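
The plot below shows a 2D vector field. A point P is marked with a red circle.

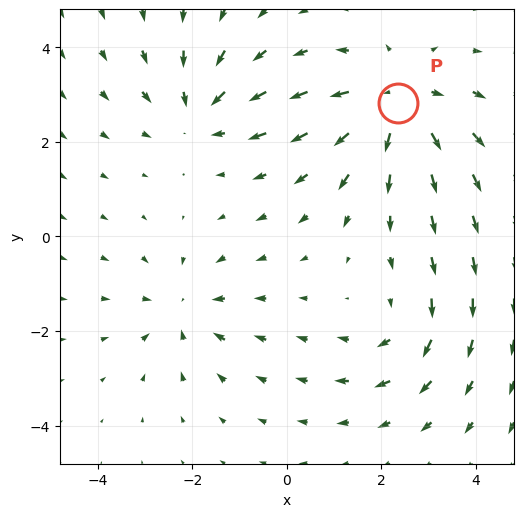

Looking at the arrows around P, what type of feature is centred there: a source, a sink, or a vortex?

source

At P (2.3, 2.8) the arrows spread outward. Divergence about +4, curl ≈0 — positive divergence with near-zero curl is a source.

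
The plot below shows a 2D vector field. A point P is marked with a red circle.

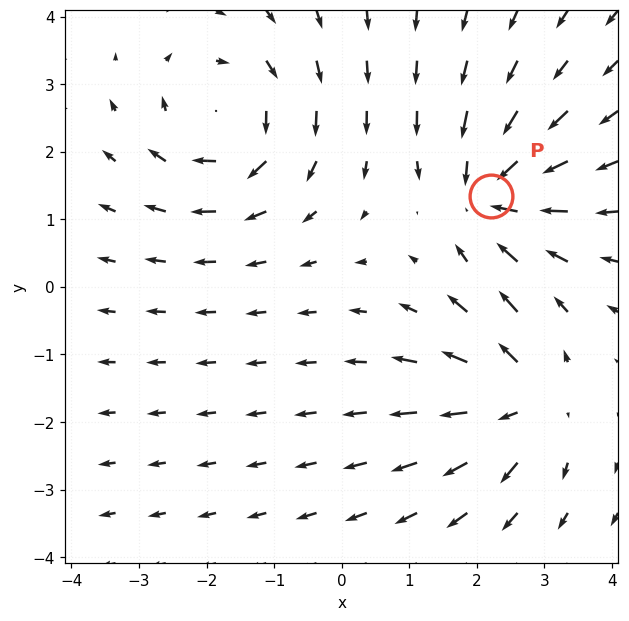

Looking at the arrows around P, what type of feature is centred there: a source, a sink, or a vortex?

At P (2.2, 1.4) the arrows converge inward. Divergence about -5, curl ≈0 — negative divergence with near-zero curl is a sink.

sink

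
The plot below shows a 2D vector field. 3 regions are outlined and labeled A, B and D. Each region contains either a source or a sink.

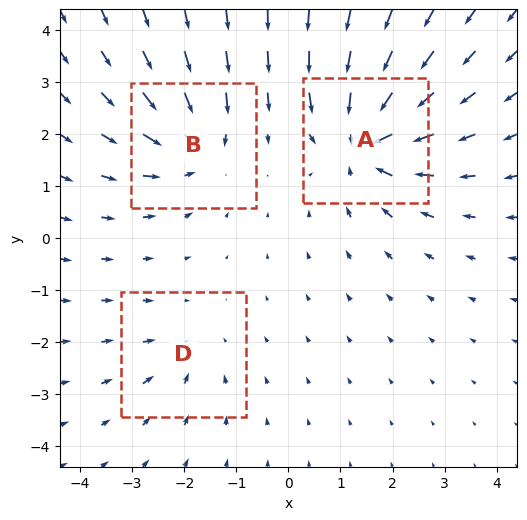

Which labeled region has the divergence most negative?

Divergence at each region's feature centre — A: about -5, B: about -4, D: about -2. Region A is most negative.

A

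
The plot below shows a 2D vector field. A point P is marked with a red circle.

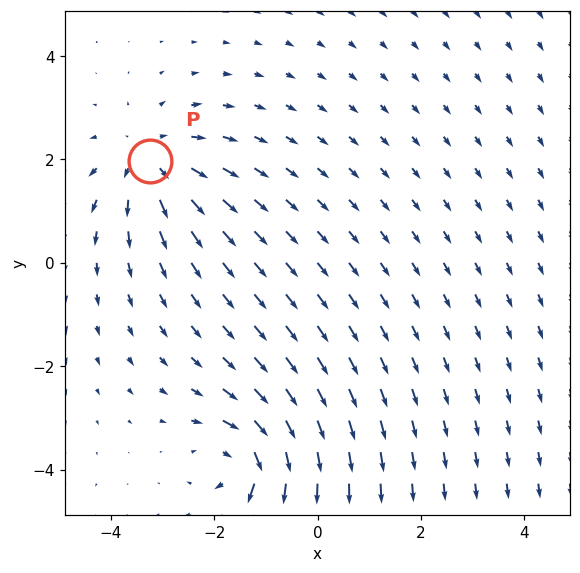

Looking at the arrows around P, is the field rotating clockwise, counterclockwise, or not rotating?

Near P at (-3.2, 2.0) the arrows show no circulation. The curl there is ≈0.

not rotating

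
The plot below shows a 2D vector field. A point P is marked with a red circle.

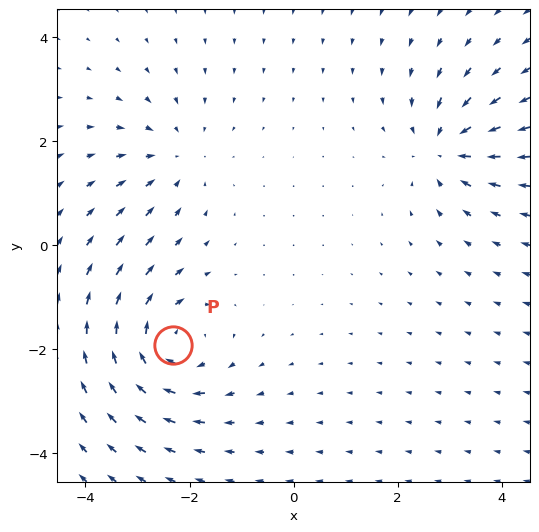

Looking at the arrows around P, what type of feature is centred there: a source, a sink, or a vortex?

At P (-2.3, -1.9) the arrows circulate clockwise. Divergence ≈0, curl about -4 — near-zero divergence with nonzero curl is a vortex.

vortex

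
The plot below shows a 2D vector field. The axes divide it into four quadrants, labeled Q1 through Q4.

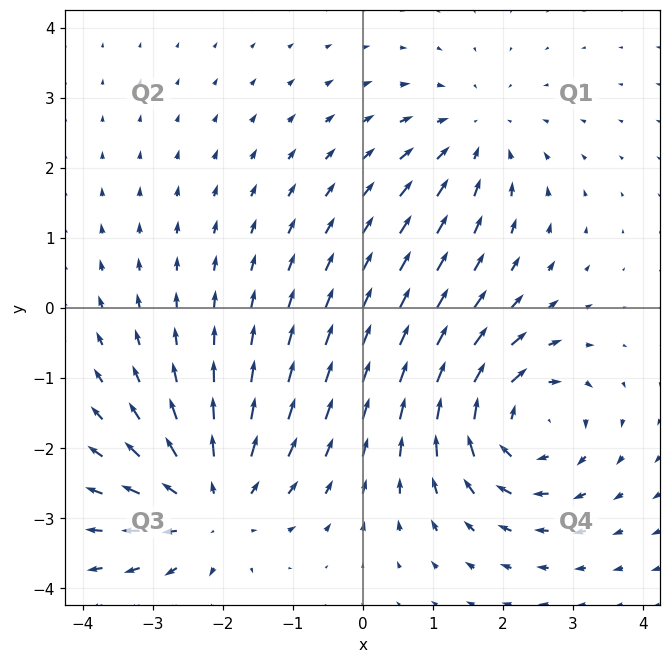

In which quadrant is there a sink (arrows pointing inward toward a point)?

The sink sits at approximately (1.6, 2.4), which lies in quadrant Q1. The divergence there is about -3, negative as expected for a sink.

Q1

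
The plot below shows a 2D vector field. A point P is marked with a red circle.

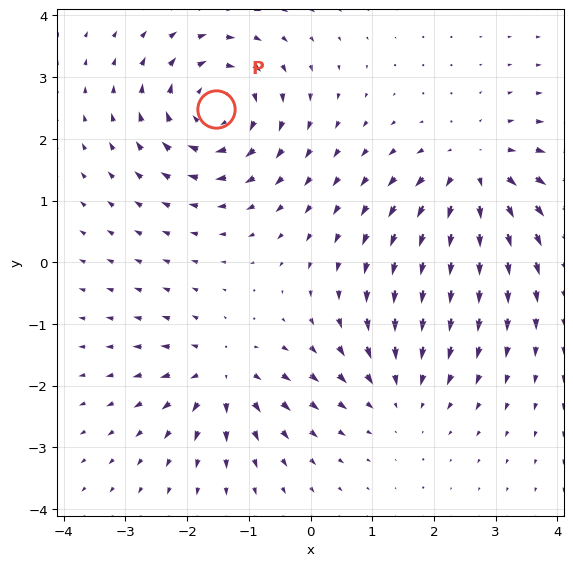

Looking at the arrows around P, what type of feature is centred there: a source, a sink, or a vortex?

vortex

At P (-1.5, 2.5) the arrows circulate clockwise. Divergence ≈0, curl about -6 — near-zero divergence with nonzero curl is a vortex.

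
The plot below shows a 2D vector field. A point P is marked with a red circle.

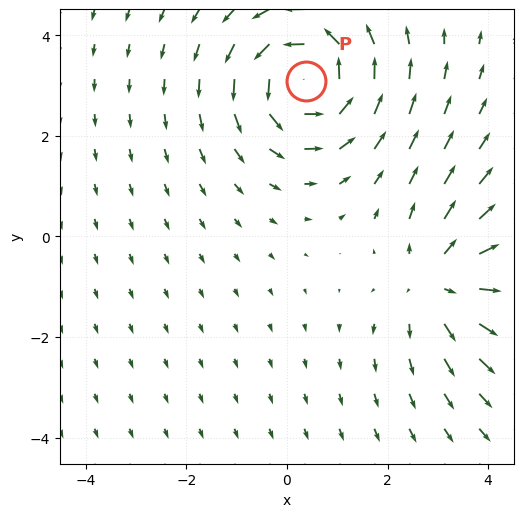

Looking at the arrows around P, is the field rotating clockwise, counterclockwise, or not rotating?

Near P at (0.4, 3.1) the arrows circulate counterclockwise. The curl (z-component) there is about +4; positive curl means counterclockwise rotation.

counterclockwise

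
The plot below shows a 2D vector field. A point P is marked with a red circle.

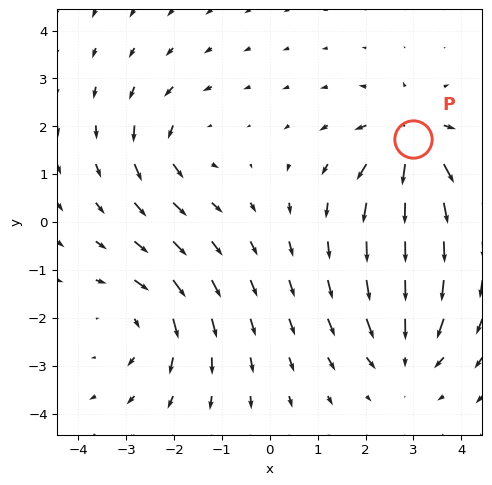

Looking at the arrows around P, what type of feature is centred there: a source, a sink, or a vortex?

At P (3.0, 1.7) the arrows spread outward. Divergence about +7, curl ≈0 — positive divergence with near-zero curl is a source.

source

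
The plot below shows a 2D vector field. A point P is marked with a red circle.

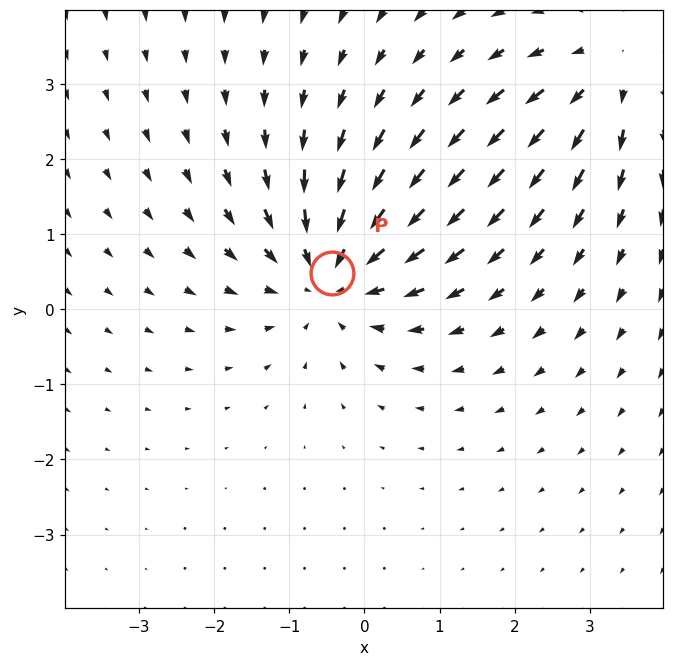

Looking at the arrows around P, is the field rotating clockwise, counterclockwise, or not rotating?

not rotating

Near P at (-0.4, 0.5) the arrows show no circulation. The curl there is ≈0.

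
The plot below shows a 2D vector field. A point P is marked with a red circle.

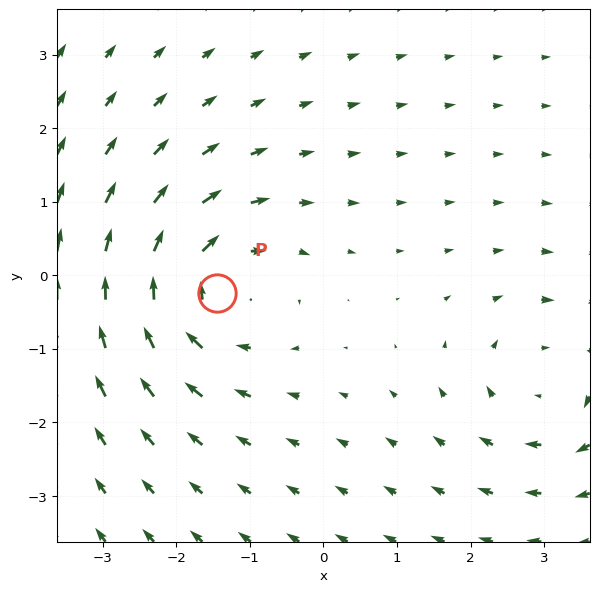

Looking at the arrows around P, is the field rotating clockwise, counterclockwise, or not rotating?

clockwise

Near P at (-1.4, -0.2) the arrows circulate clockwise. The curl (z-component) there is about -4; negative curl means clockwise rotation.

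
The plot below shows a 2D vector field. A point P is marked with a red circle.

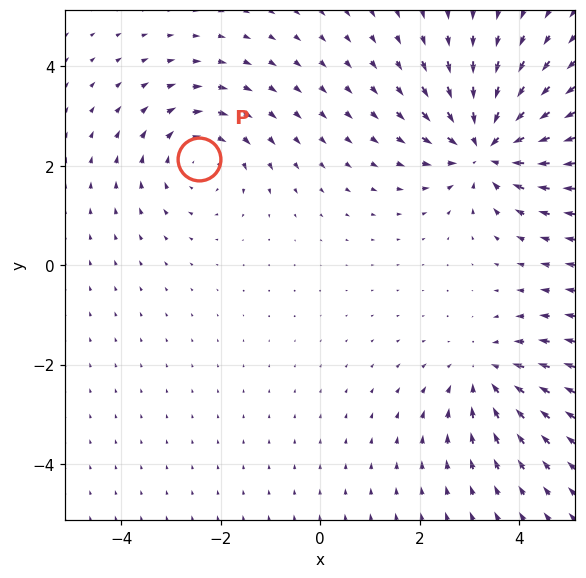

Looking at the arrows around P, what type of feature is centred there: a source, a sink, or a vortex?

At P (-2.4, 2.1) the arrows circulate clockwise. Divergence ≈0, curl about -3 — near-zero divergence with nonzero curl is a vortex.

vortex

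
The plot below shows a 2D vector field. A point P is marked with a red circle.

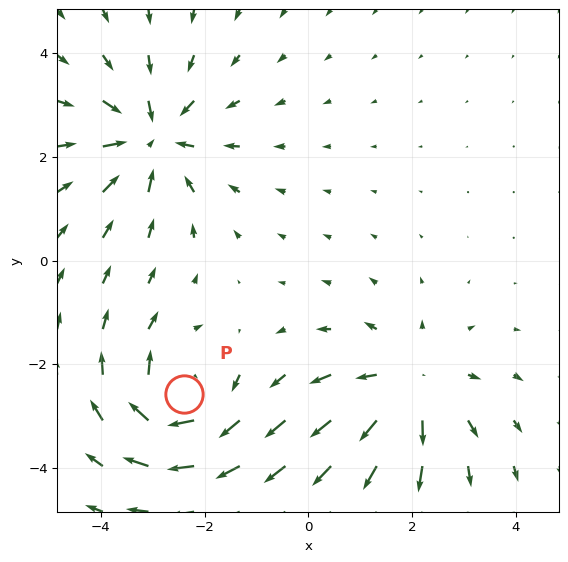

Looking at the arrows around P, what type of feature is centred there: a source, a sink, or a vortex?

vortex

At P (-2.4, -2.6) the arrows circulate clockwise. Divergence ≈0, curl about -6 — near-zero divergence with nonzero curl is a vortex.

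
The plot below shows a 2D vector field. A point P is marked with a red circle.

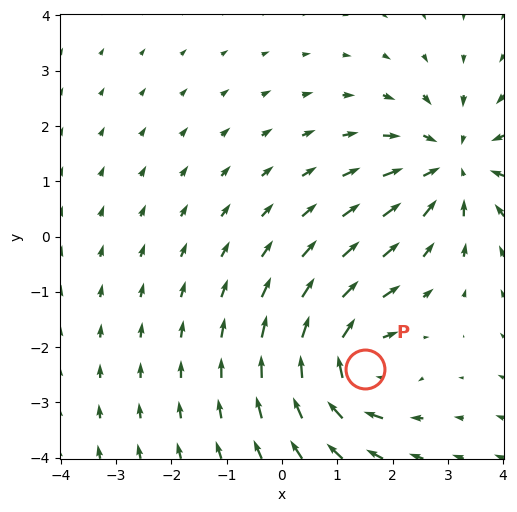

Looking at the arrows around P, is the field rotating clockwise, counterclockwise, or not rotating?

clockwise

Near P at (1.5, -2.4) the arrows circulate clockwise. The curl (z-component) there is about -6; negative curl means clockwise rotation.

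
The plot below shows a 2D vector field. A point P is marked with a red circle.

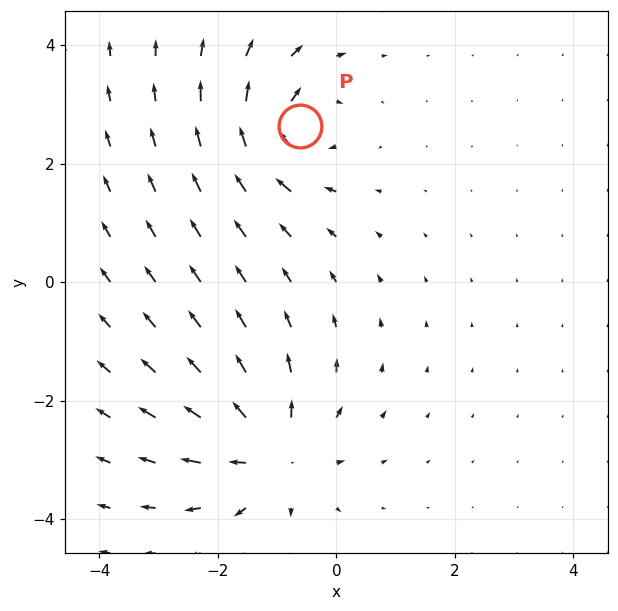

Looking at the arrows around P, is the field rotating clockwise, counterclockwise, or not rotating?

Near P at (-0.6, 2.6) the arrows circulate clockwise. The curl (z-component) there is about -6; negative curl means clockwise rotation.

clockwise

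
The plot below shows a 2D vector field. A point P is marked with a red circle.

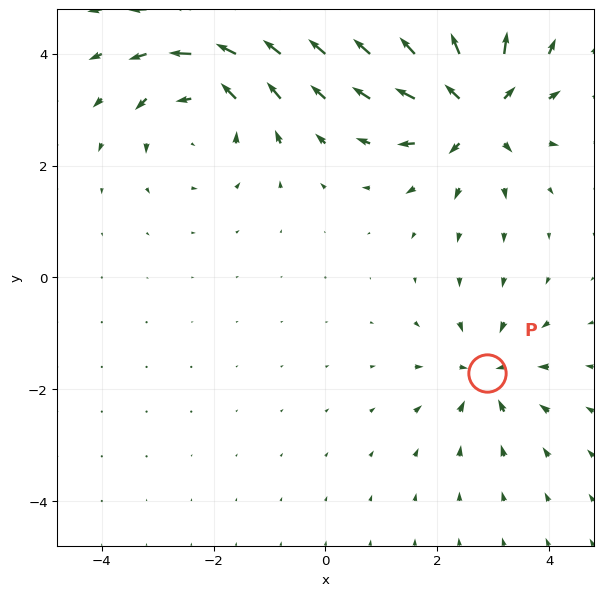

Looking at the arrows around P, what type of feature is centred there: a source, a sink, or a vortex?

sink

At P (2.9, -1.7) the arrows converge inward. Divergence about -4, curl ≈0 — negative divergence with near-zero curl is a sink.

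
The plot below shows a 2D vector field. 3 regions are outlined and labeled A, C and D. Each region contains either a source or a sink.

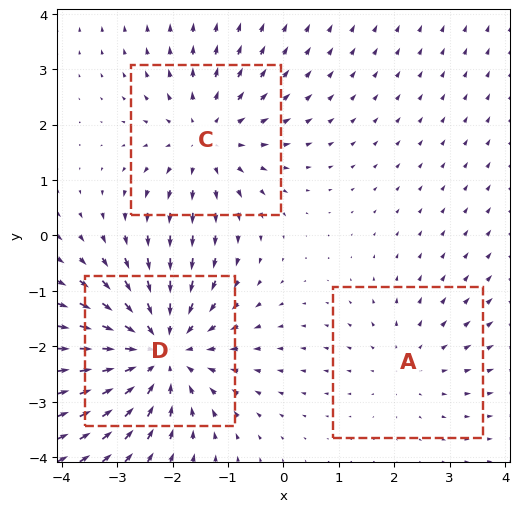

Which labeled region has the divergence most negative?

Divergence at each region's feature centre — A: about +2, C: about +3, D: about -4. Region D is most negative.

D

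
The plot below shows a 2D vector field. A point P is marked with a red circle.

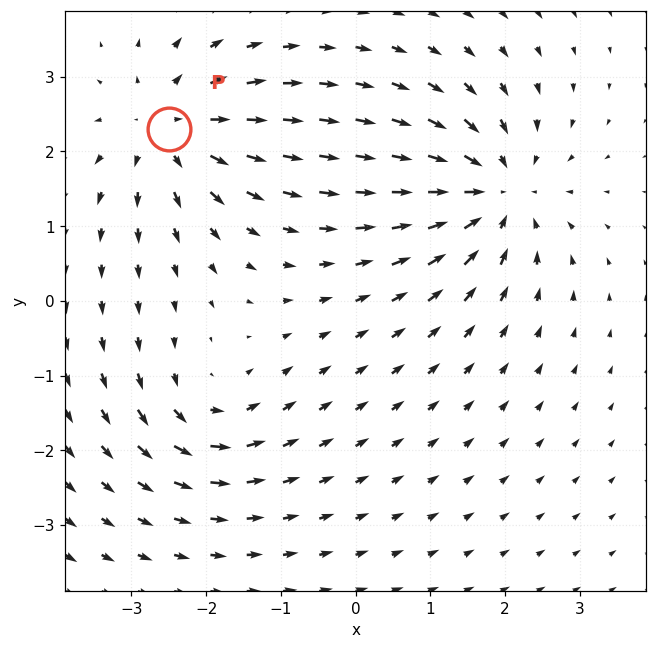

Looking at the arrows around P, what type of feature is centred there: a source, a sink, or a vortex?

At P (-2.5, 2.3) the arrows spread outward. Divergence about +5, curl ≈0 — positive divergence with near-zero curl is a source.

source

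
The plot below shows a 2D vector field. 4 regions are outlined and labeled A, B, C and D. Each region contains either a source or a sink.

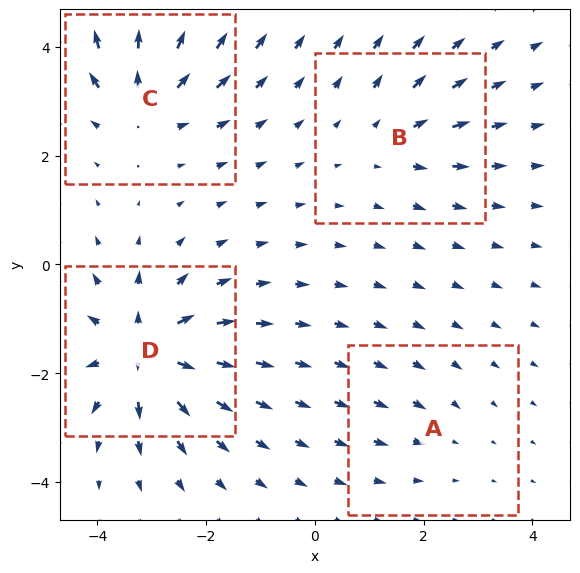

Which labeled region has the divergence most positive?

Divergence at each region's feature centre — A: about -2, B: about +3, C: about +6, D: about +8. Region D is most positive.

D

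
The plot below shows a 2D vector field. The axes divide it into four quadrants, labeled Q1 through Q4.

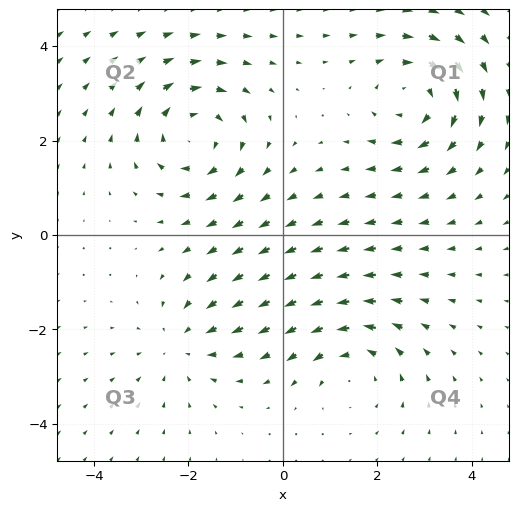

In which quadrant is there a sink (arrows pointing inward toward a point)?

The sink sits at approximately (-2.1, -2.3), which lies in quadrant Q3. The divergence there is about -3, negative as expected for a sink.

Q3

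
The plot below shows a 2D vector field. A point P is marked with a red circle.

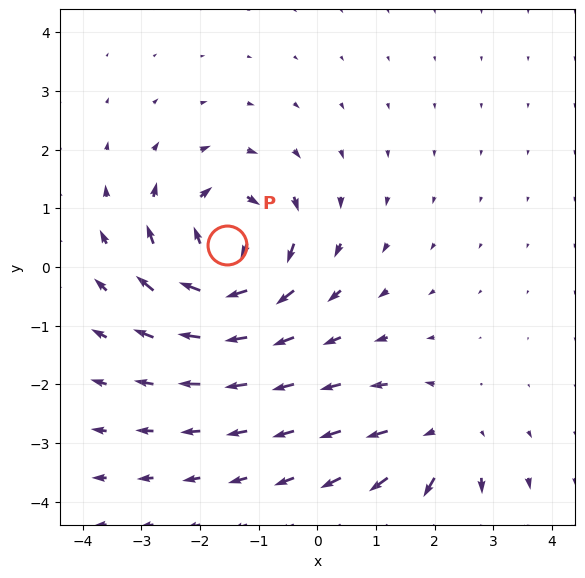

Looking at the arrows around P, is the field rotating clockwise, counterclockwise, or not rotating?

Near P at (-1.5, 0.4) the arrows circulate clockwise. The curl (z-component) there is about -5; negative curl means clockwise rotation.

clockwise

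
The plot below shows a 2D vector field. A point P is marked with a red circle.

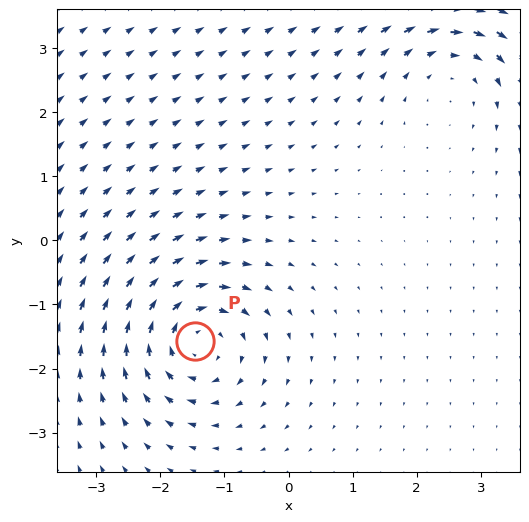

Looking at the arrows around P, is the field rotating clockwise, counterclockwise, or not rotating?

clockwise

Near P at (-1.5, -1.6) the arrows circulate clockwise. The curl (z-component) there is about -6; negative curl means clockwise rotation.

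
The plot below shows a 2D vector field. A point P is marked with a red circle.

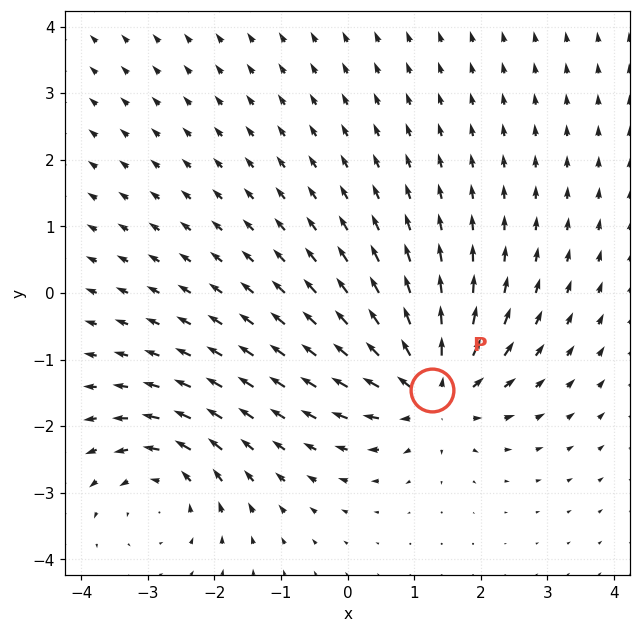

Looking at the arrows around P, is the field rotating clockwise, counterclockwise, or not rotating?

Near P at (1.3, -1.5) the arrows show no circulation. The curl there is ≈0.

not rotating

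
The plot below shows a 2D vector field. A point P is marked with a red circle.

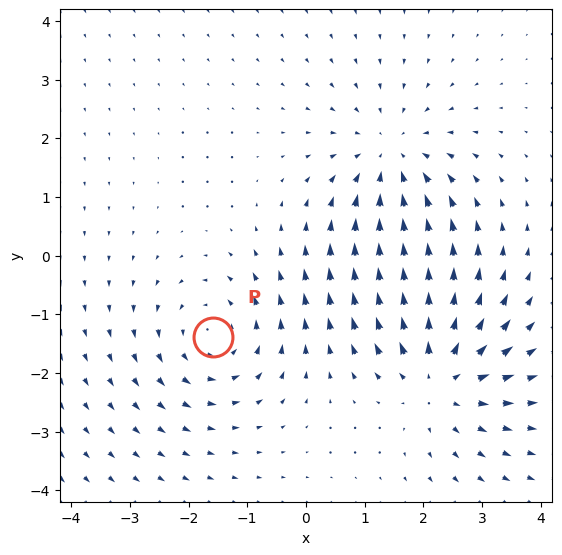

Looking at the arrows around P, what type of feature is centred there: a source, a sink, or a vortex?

vortex

At P (-1.6, -1.4) the arrows circulate counterclockwise. Divergence ≈0, curl about +4 — near-zero divergence with nonzero curl is a vortex.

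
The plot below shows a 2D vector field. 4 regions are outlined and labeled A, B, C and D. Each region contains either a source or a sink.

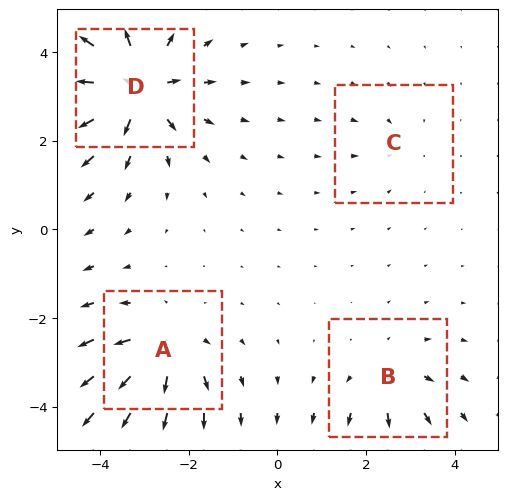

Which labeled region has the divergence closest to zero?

Divergence at each region's feature centre — A: about +6, B: about +4, C: about -2, D: about +9. Region C is closest to zero.

C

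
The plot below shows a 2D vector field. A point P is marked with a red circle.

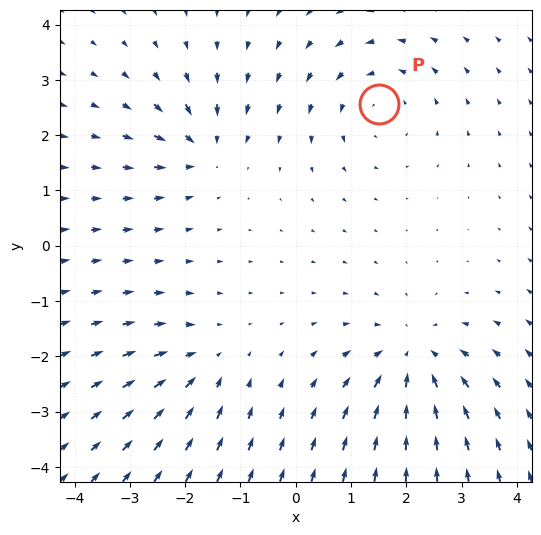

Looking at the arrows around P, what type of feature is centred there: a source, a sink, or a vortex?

At P (1.5, 2.6) the arrows circulate counterclockwise. Divergence ≈0, curl about +3 — near-zero divergence with nonzero curl is a vortex.

vortex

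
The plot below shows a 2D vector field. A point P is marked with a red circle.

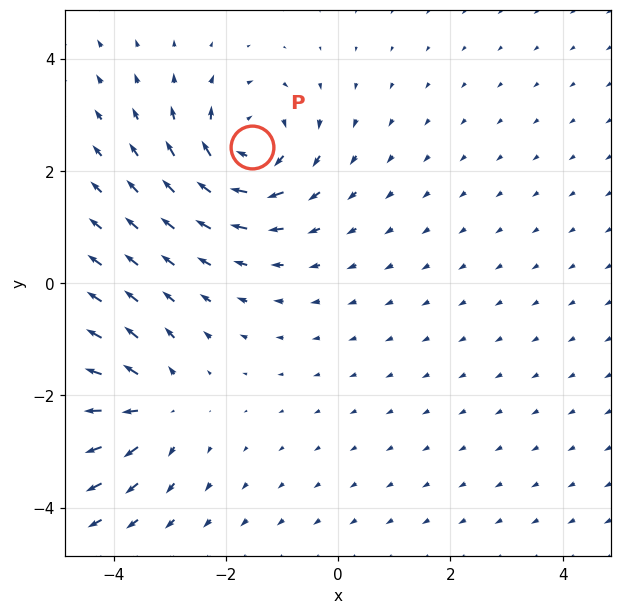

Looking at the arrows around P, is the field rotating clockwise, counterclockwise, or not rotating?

clockwise

Near P at (-1.5, 2.4) the arrows circulate clockwise. The curl (z-component) there is about -4; negative curl means clockwise rotation.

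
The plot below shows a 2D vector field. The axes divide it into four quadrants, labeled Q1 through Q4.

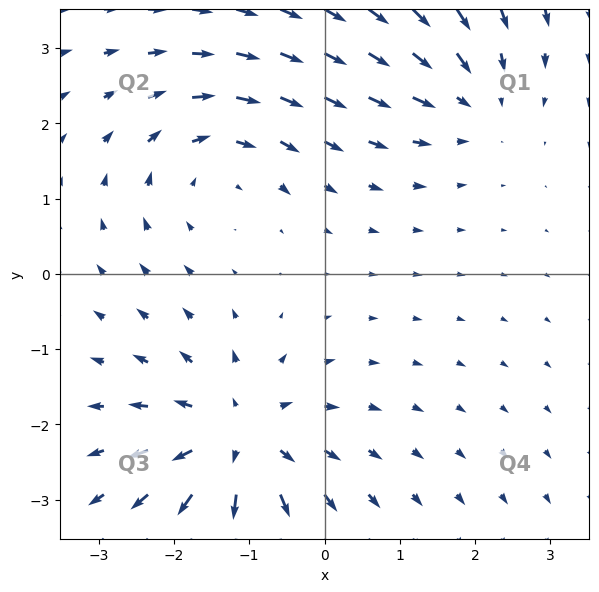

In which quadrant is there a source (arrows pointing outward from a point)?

Q3

The source sits at approximately (-1.2, -2.2), which lies in quadrant Q3. The divergence there is about +5, positive as expected for a source.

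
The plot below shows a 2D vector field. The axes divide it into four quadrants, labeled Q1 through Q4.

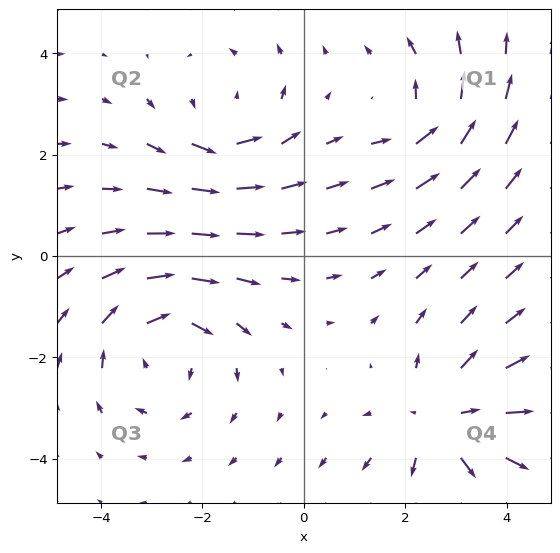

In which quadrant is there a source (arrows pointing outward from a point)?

Q4

The source sits at approximately (2.8, -3.3), which lies in quadrant Q4. The divergence there is about +4, positive as expected for a source.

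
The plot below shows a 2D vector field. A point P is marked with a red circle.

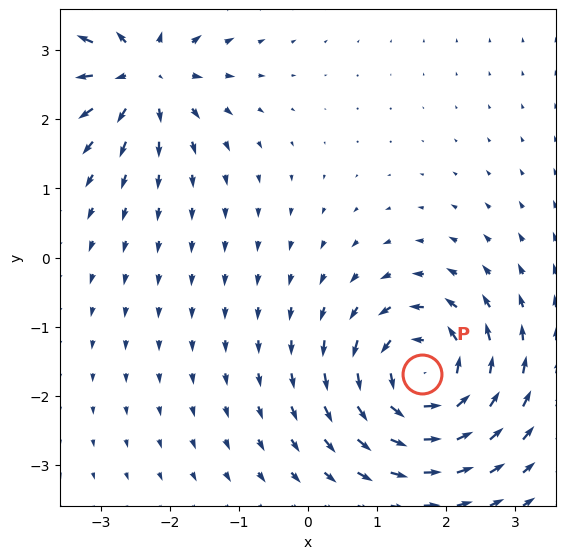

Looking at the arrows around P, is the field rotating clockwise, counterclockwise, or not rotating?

Near P at (1.6, -1.7) the arrows circulate counterclockwise. The curl (z-component) there is about +6; positive curl means counterclockwise rotation.

counterclockwise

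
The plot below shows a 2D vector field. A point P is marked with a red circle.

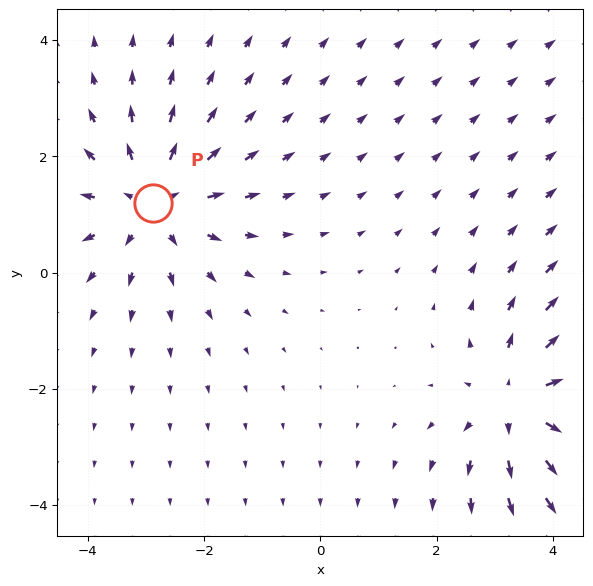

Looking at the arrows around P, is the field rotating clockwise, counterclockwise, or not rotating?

Near P at (-2.9, 1.2) the arrows show no circulation. The curl there is ≈0.

not rotating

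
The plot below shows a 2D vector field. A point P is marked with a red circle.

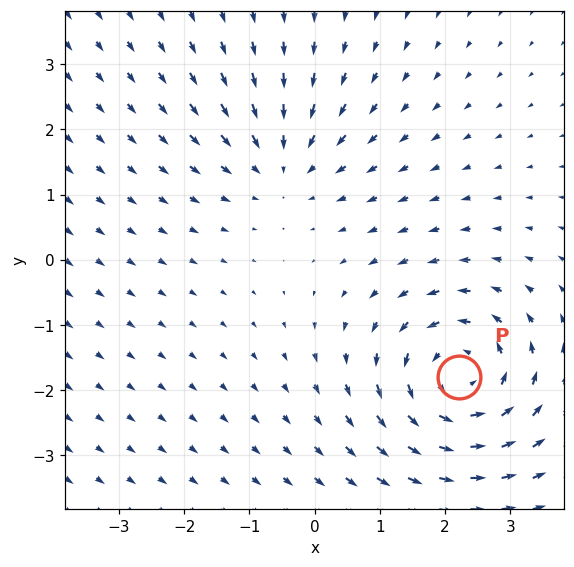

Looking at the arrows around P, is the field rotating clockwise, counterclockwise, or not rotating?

counterclockwise

Near P at (2.2, -1.8) the arrows circulate counterclockwise. The curl (z-component) there is about +4; positive curl means counterclockwise rotation.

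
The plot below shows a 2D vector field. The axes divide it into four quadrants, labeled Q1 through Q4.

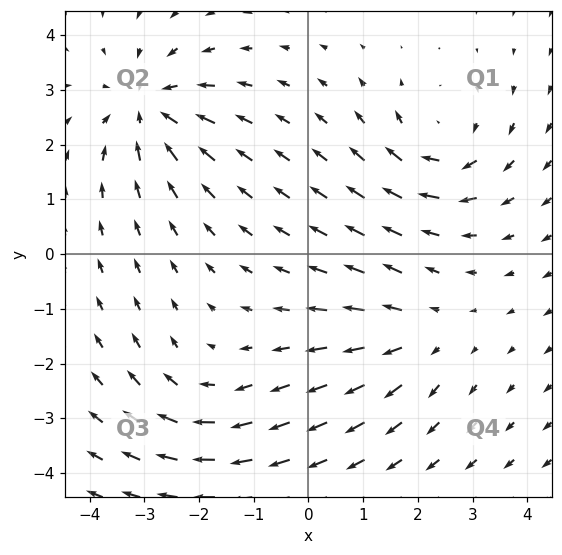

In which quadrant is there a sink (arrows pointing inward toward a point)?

Q2

The sink sits at approximately (-2.9, 2.7), which lies in quadrant Q2. The divergence there is about -5, negative as expected for a sink.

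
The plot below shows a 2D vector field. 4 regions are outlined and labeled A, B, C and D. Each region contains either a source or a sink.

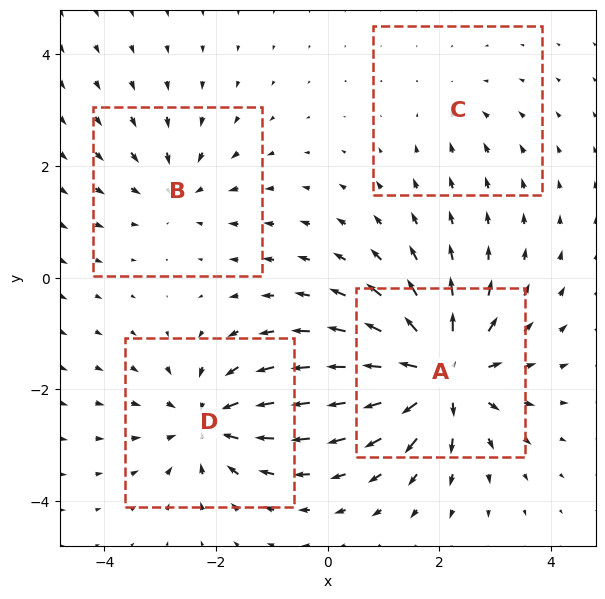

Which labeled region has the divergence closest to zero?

Divergence at each region's feature centre — A: about +8, B: about -4, C: about -2, D: about -5. Region C is closest to zero.

C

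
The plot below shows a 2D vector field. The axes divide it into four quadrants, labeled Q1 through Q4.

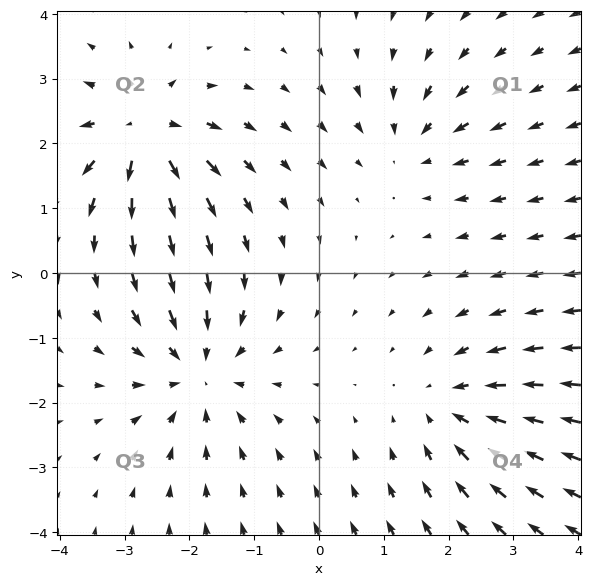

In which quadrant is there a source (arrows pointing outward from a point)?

Q2

The source sits at approximately (-2.7, 2.2), which lies in quadrant Q2. The divergence there is about +7, positive as expected for a source.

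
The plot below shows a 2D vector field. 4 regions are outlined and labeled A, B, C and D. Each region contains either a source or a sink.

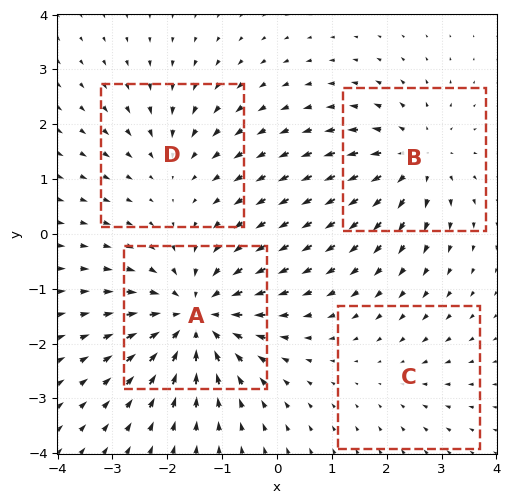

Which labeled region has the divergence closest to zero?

Divergence at each region's feature centre — A: about -7, B: about +5, C: about -2, D: about -3. Region C is closest to zero.

C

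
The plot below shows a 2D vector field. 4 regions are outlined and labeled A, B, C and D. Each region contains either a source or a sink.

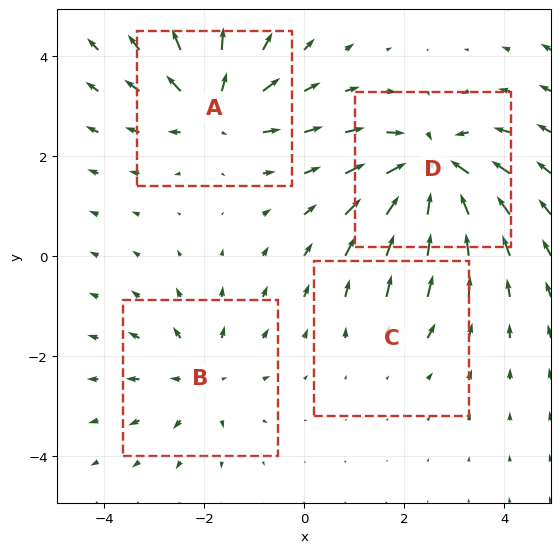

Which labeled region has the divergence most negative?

D

Divergence at each region's feature centre — A: about +5, B: about +4, C: about +2, D: about -7. Region D is most negative.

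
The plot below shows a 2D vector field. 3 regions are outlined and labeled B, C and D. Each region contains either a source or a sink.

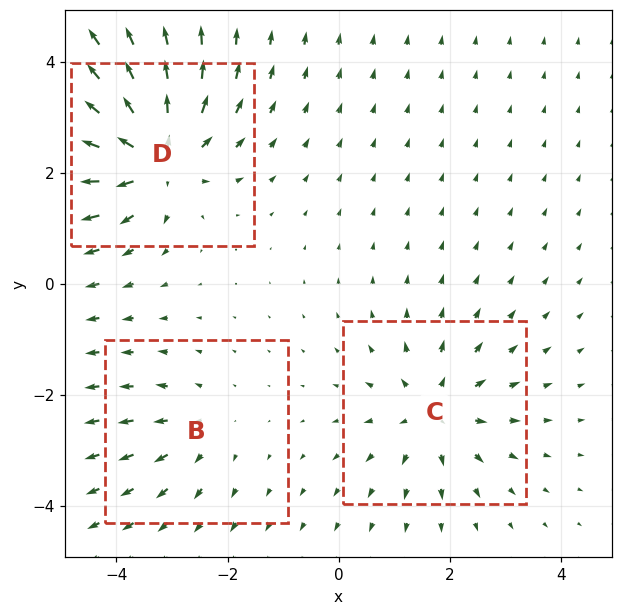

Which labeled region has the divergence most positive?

D

Divergence at each region's feature centre — B: about +2, C: about +4, D: about +6. Region D is most positive.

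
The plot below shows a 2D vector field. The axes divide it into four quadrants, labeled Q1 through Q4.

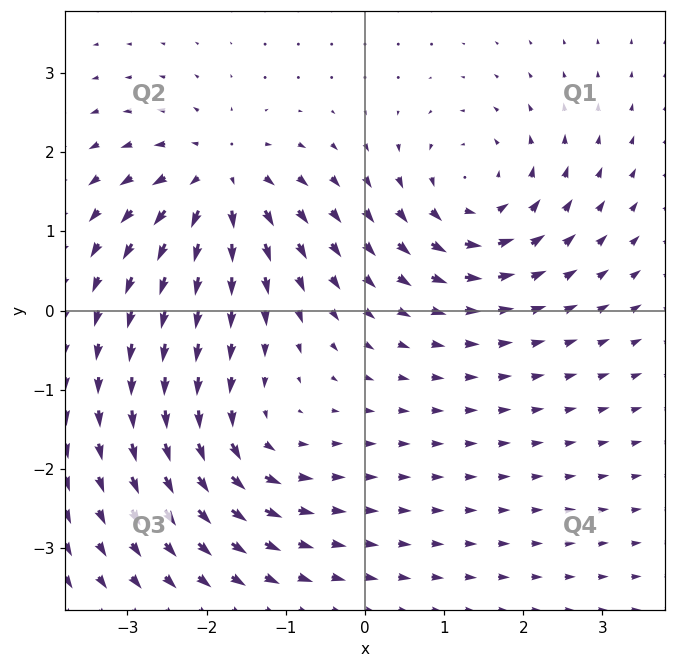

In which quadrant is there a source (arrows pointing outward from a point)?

Q2

The source sits at approximately (-1.8, 1.6), which lies in quadrant Q2. The divergence there is about +7, positive as expected for a source.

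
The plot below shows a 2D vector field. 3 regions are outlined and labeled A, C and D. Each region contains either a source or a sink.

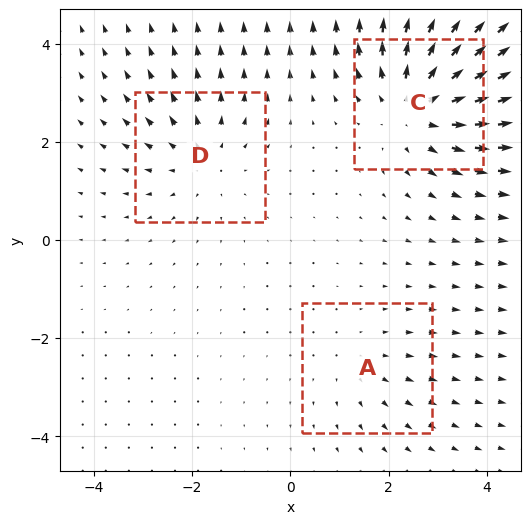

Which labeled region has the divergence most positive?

Divergence at each region's feature centre — A: about +2, C: about +4, D: about +3. Region C is most positive.

C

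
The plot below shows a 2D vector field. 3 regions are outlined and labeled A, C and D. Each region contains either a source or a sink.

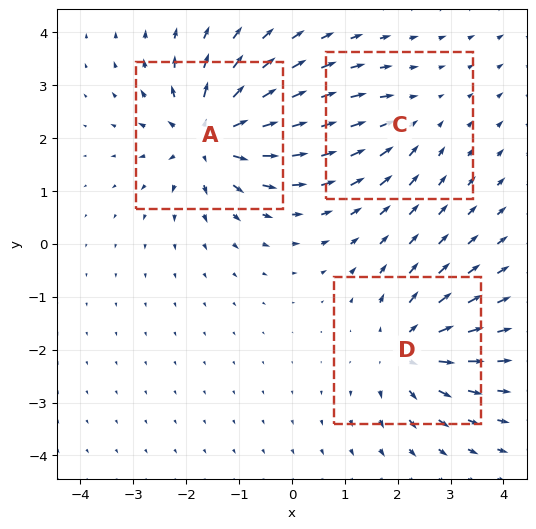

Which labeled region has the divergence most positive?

A

Divergence at each region's feature centre — A: about +5, C: about -2, D: about +4. Region A is most positive.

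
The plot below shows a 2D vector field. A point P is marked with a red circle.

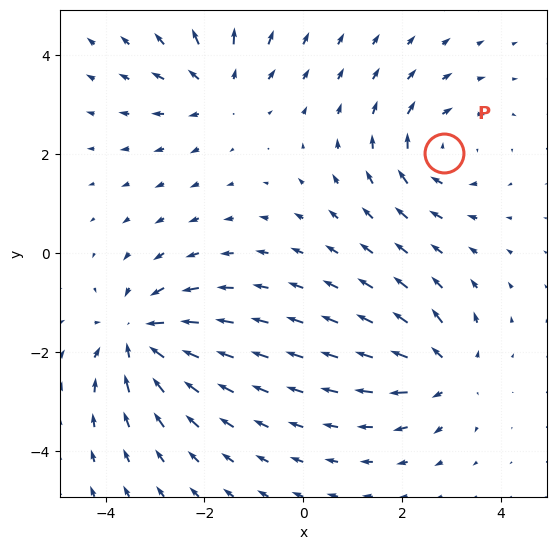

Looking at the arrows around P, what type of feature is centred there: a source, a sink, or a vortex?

vortex

At P (2.8, 2.0) the arrows circulate clockwise. Divergence ≈0, curl about -4 — near-zero divergence with nonzero curl is a vortex.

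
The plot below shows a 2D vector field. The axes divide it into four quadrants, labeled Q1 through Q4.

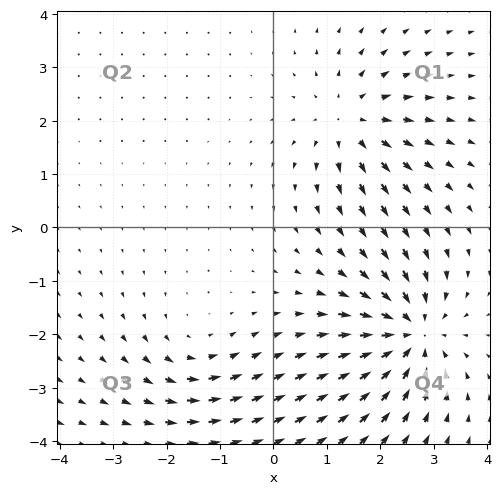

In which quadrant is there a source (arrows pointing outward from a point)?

The source sits at approximately (1.4, 2.0), which lies in quadrant Q1. The divergence there is about +4, positive as expected for a source.

Q1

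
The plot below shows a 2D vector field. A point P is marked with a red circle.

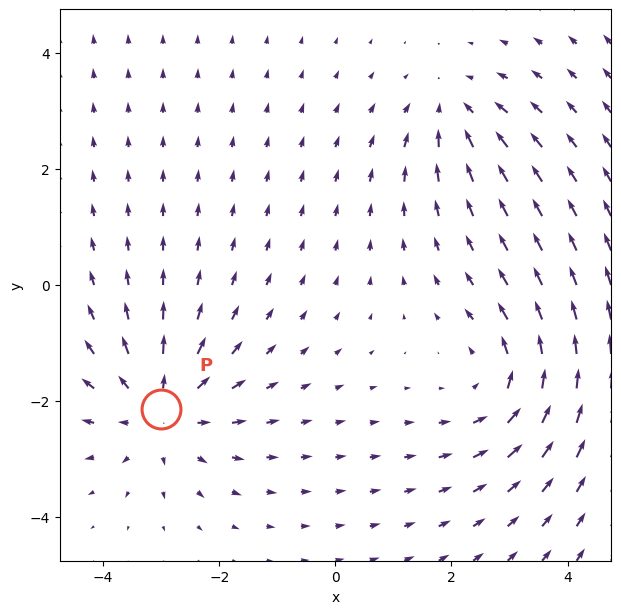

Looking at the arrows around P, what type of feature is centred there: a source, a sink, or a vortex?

At P (-3.0, -2.1) the arrows spread outward. Divergence about +4, curl ≈0 — positive divergence with near-zero curl is a source.

source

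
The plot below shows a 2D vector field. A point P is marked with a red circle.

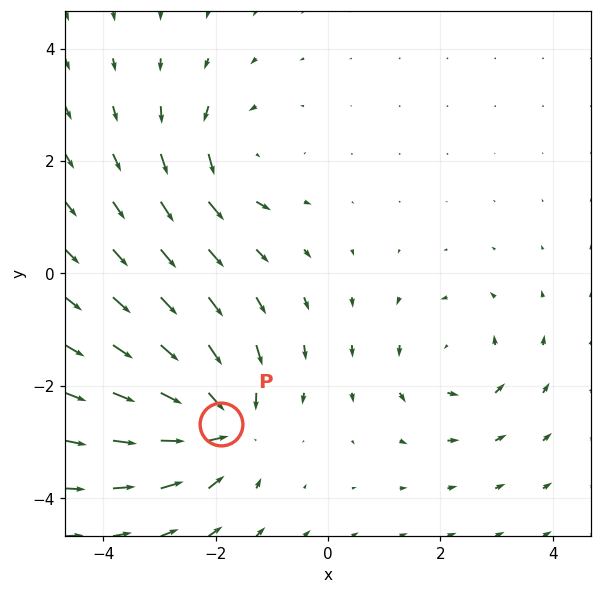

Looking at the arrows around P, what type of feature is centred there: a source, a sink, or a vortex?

sink

At P (-1.9, -2.7) the arrows converge inward. Divergence about -5, curl ≈0 — negative divergence with near-zero curl is a sink.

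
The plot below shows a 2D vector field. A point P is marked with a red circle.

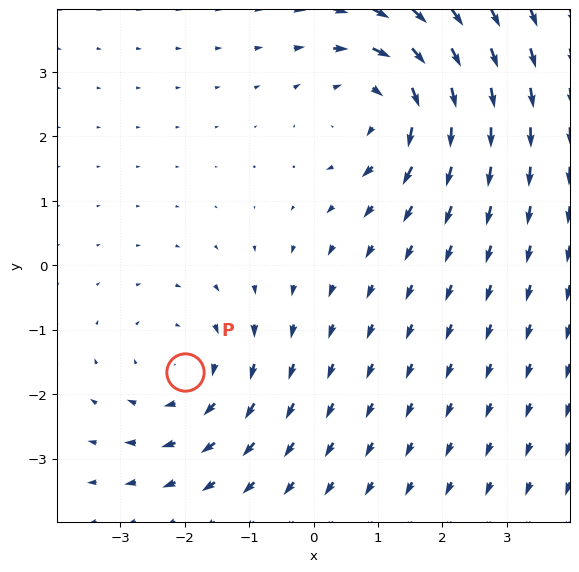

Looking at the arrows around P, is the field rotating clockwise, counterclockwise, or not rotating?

Near P at (-2.0, -1.6) the arrows circulate clockwise. The curl (z-component) there is about -2; negative curl means clockwise rotation.

clockwise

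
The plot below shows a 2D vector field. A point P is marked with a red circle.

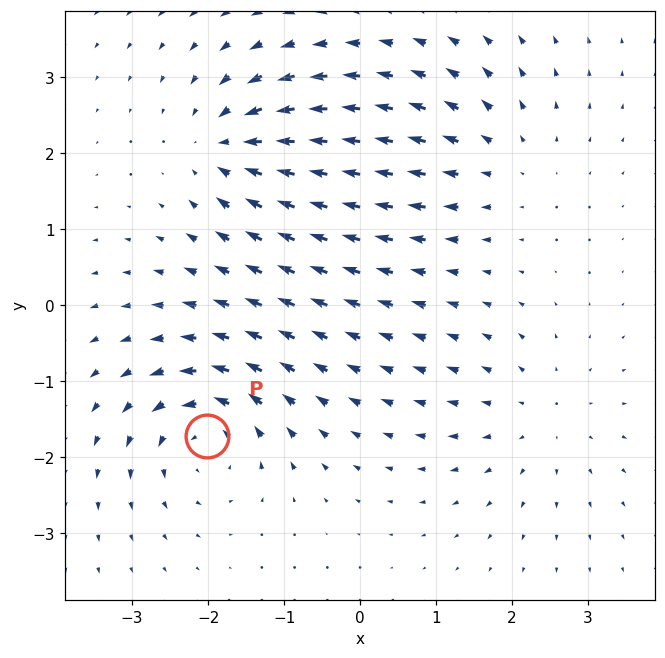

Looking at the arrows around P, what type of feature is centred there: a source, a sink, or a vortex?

At P (-2.0, -1.7) the arrows circulate counterclockwise. Divergence ≈0, curl about +7 — near-zero divergence with nonzero curl is a vortex.

vortex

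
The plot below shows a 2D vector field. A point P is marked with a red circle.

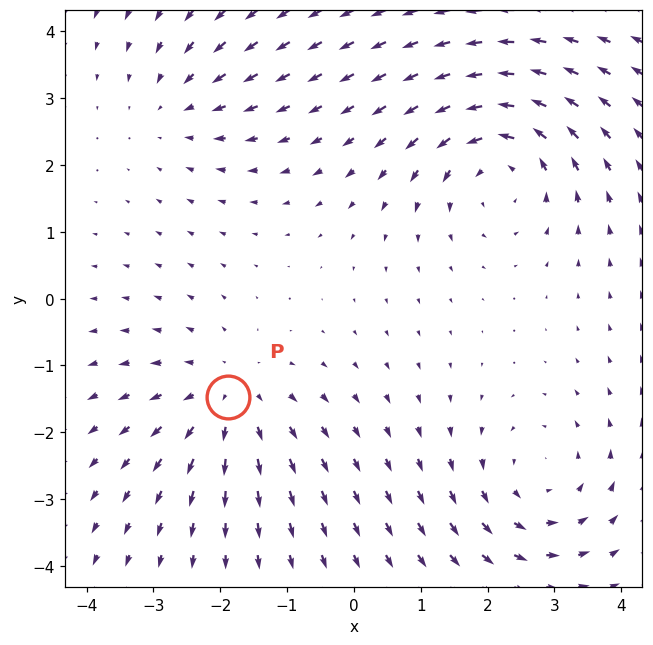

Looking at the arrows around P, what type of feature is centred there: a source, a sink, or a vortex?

source

At P (-1.9, -1.5) the arrows spread outward. Divergence about +3, curl ≈0 — positive divergence with near-zero curl is a source.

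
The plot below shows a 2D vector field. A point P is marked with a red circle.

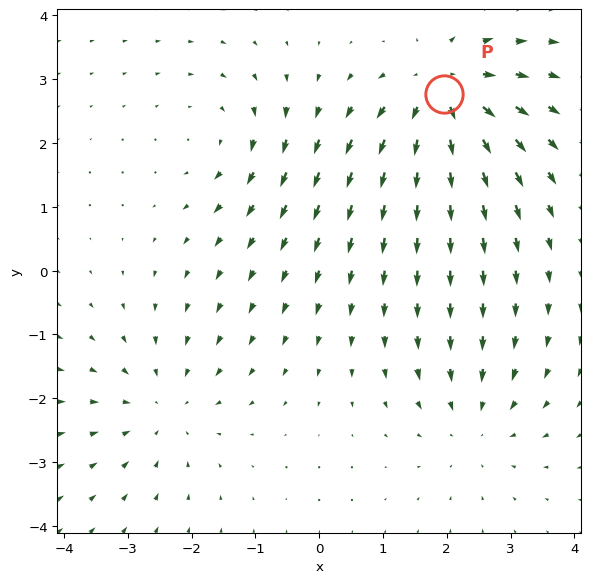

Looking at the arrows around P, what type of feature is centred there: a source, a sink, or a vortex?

source

At P (2.0, 2.8) the arrows spread outward. Divergence about +5, curl ≈0 — positive divergence with near-zero curl is a source.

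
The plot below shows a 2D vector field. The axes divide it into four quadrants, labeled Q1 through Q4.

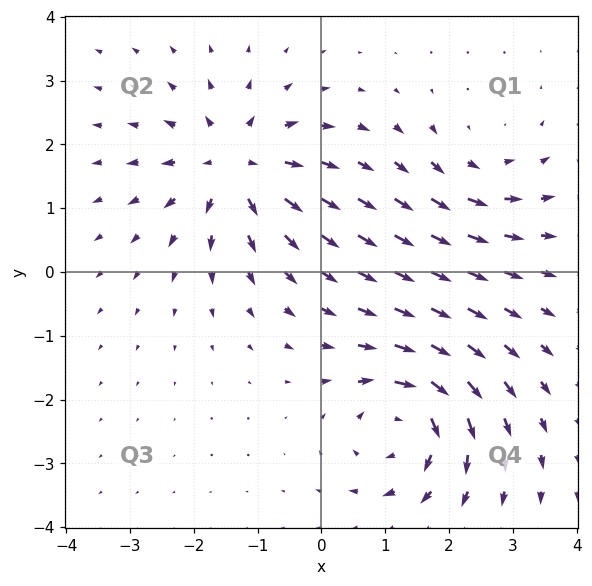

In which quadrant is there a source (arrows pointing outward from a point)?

The source sits at approximately (-1.4, 1.7), which lies in quadrant Q2. The divergence there is about +6, positive as expected for a source.

Q2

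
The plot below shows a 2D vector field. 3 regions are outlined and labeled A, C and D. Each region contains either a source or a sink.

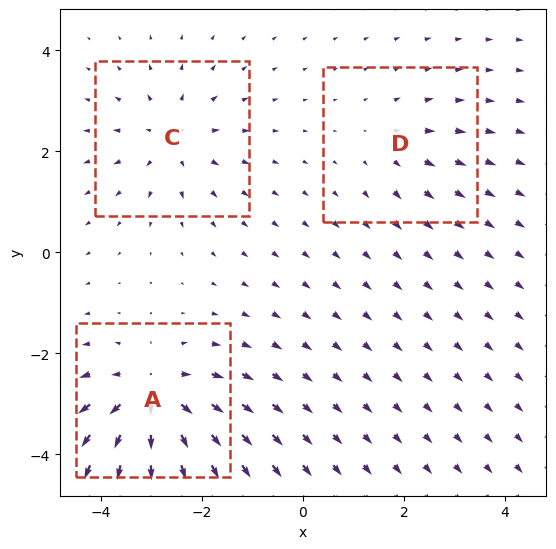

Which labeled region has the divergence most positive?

A

Divergence at each region's feature centre — A: about +5, C: about +3, D: about +2. Region A is most positive.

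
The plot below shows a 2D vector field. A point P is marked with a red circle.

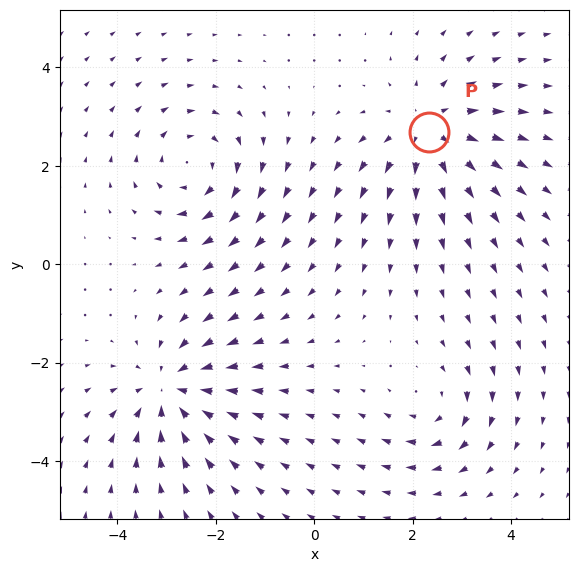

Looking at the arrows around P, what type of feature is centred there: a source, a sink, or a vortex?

source

At P (2.3, 2.7) the arrows spread outward. Divergence about +4, curl ≈0 — positive divergence with near-zero curl is a source.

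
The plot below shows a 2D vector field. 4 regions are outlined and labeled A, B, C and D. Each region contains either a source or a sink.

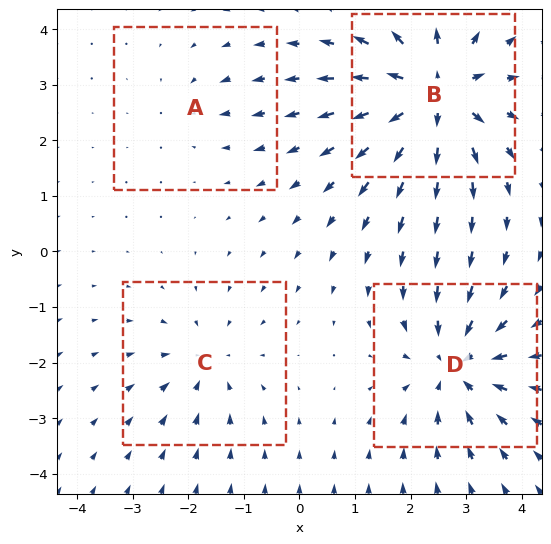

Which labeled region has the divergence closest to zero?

Divergence at each region's feature centre — A: about -2, B: about +7, C: about -3, D: about -5. Region A is closest to zero.

A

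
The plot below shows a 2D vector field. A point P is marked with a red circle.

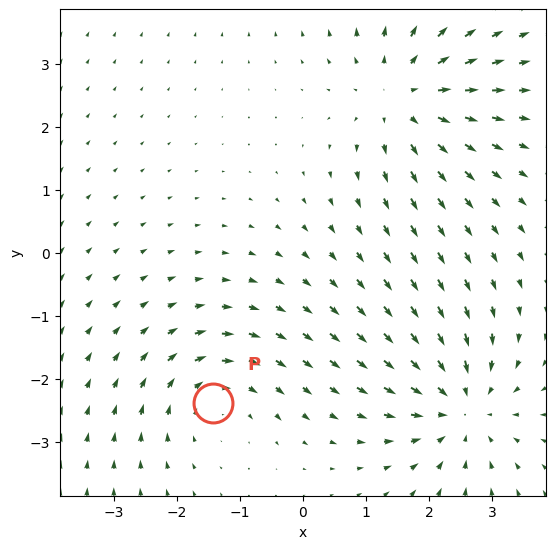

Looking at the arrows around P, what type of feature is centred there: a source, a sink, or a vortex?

At P (-1.4, -2.4) the arrows circulate clockwise. Divergence ≈0, curl about -4 — near-zero divergence with nonzero curl is a vortex.

vortex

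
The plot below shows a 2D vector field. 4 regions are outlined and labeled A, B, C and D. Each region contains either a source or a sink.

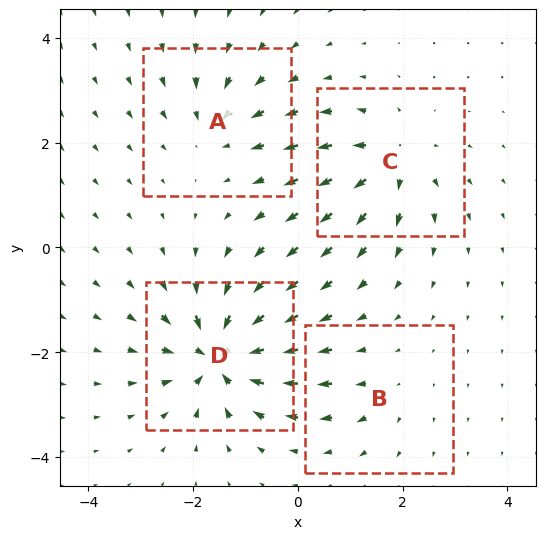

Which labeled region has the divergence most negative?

D

Divergence at each region's feature centre — A: about -4, B: about +2, C: about +6, D: about -9. Region D is most negative.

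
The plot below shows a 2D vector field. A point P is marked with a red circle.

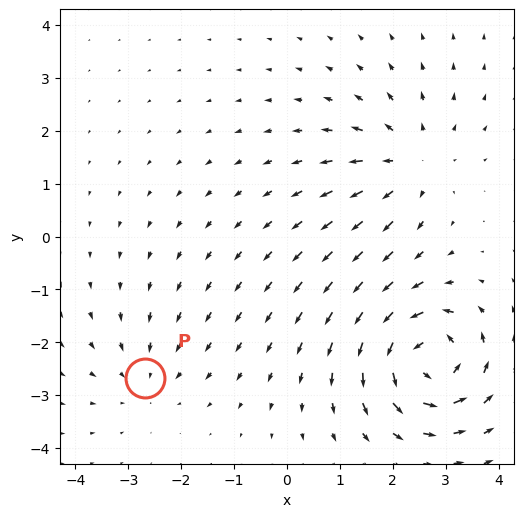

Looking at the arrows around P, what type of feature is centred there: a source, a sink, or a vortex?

sink

At P (-2.7, -2.7) the arrows converge inward. Divergence about -2, curl ≈0 — negative divergence with near-zero curl is a sink.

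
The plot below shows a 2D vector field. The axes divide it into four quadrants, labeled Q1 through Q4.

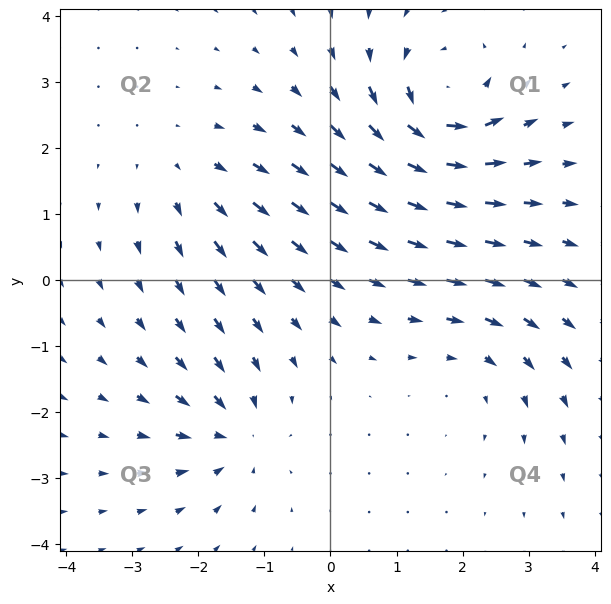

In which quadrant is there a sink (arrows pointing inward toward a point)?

The sink sits at approximately (-1.5, -2.3), which lies in quadrant Q3. The divergence there is about -4, negative as expected for a sink.

Q3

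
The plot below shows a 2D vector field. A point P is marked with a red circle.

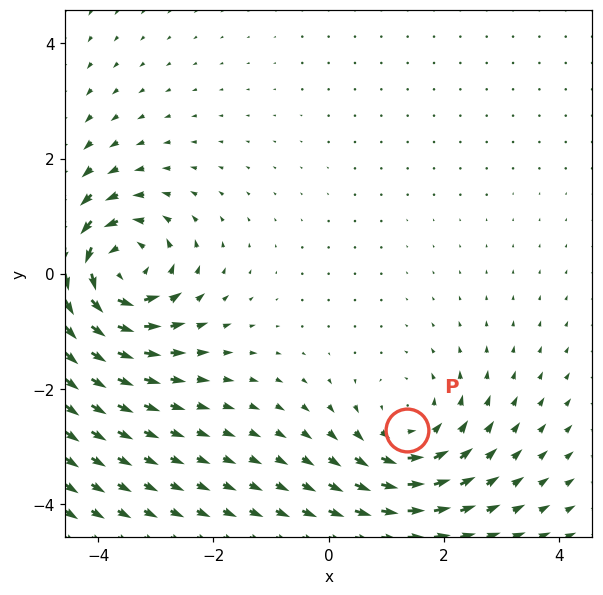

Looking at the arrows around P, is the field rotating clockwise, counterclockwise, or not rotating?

counterclockwise

Near P at (1.4, -2.7) the arrows circulate counterclockwise. The curl (z-component) there is about +2; positive curl means counterclockwise rotation.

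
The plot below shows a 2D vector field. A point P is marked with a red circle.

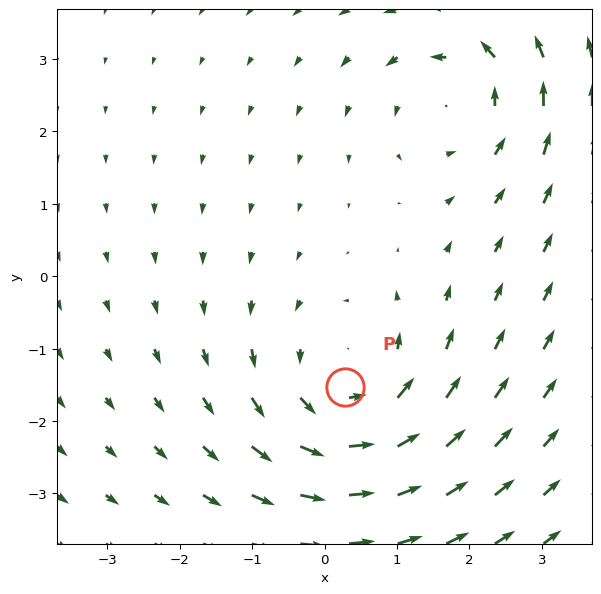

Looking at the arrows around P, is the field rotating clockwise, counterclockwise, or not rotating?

Near P at (0.3, -1.5) the arrows circulate counterclockwise. The curl (z-component) there is about +4; positive curl means counterclockwise rotation.

counterclockwise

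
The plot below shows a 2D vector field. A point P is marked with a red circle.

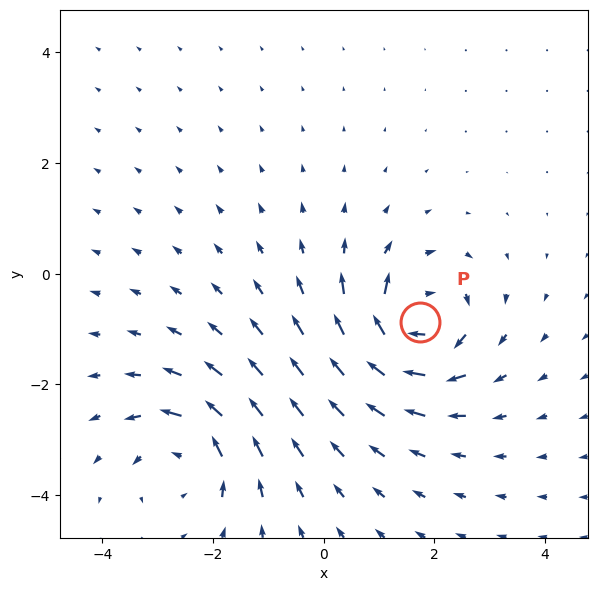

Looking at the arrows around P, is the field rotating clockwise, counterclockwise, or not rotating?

clockwise

Near P at (1.7, -0.9) the arrows circulate clockwise. The curl (z-component) there is about -5; negative curl means clockwise rotation.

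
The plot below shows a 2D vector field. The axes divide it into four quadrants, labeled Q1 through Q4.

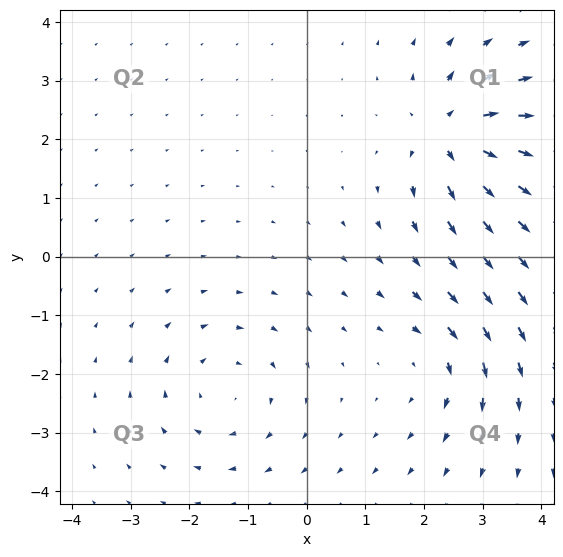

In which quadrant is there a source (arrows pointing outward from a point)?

Q1

The source sits at approximately (2.5, 2.1), which lies in quadrant Q1. The divergence there is about +6, positive as expected for a source.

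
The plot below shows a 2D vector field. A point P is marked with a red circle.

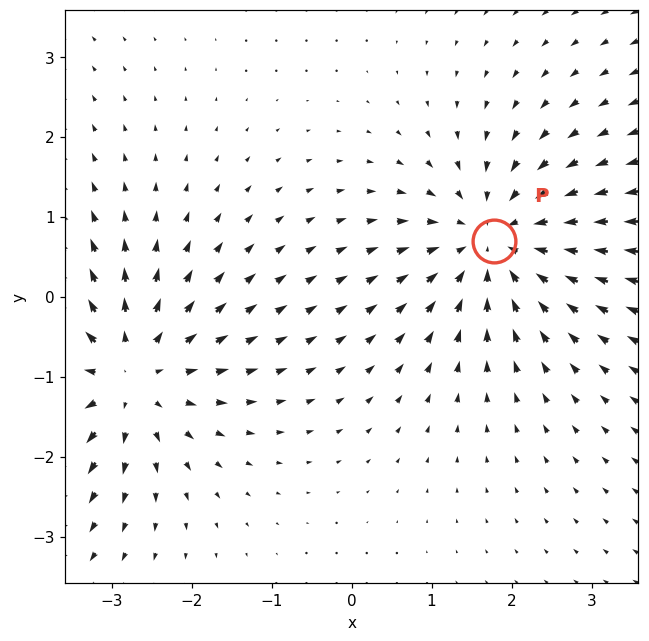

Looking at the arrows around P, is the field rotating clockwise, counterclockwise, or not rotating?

not rotating

Near P at (1.8, 0.7) the arrows show no circulation. The curl there is ≈0.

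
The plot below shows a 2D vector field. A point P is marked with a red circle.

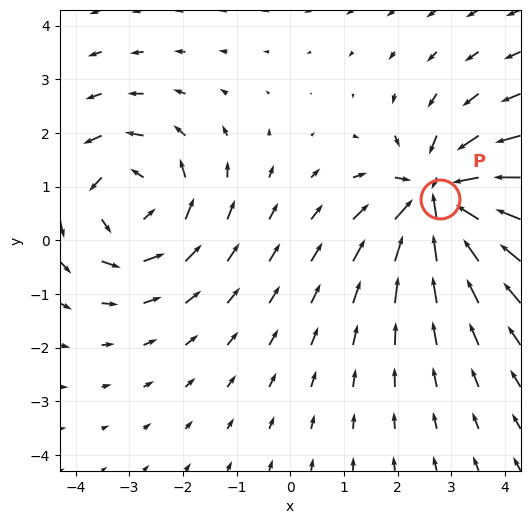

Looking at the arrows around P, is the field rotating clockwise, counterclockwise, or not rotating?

not rotating

Near P at (2.8, 0.8) the arrows show no circulation. The curl there is ≈0.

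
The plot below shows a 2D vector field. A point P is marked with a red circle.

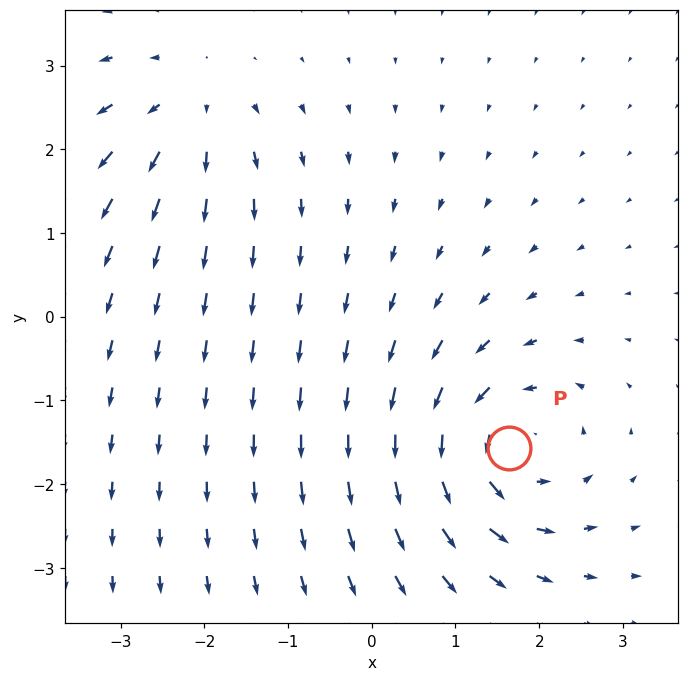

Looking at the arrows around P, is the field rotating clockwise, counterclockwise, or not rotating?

counterclockwise

Near P at (1.6, -1.6) the arrows circulate counterclockwise. The curl (z-component) there is about +5; positive curl means counterclockwise rotation.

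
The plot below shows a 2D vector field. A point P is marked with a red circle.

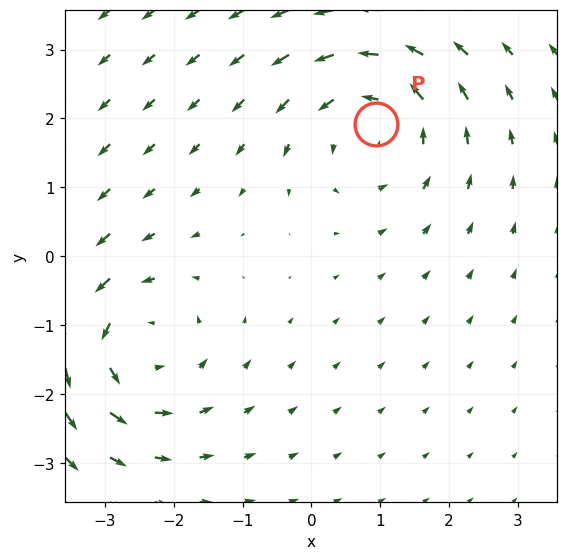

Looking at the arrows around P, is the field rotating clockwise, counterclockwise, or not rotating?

counterclockwise

Near P at (0.9, 1.9) the arrows circulate counterclockwise. The curl (z-component) there is about +4; positive curl means counterclockwise rotation.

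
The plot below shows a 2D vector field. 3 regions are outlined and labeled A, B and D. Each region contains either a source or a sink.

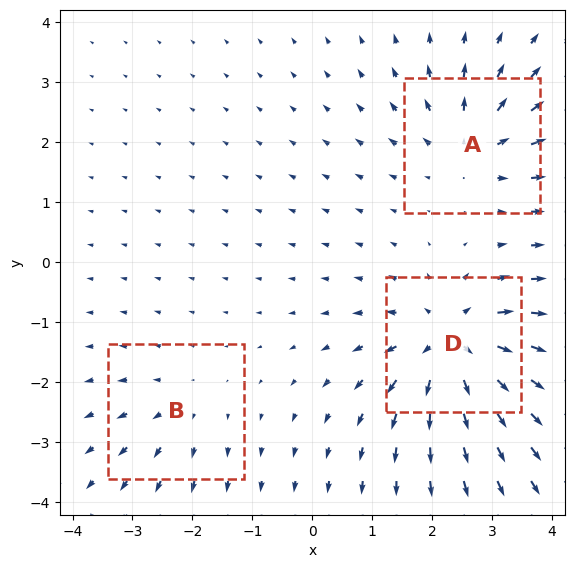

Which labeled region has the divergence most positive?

D

Divergence at each region's feature centre — A: about +4, B: about +2, D: about +6. Region D is most positive.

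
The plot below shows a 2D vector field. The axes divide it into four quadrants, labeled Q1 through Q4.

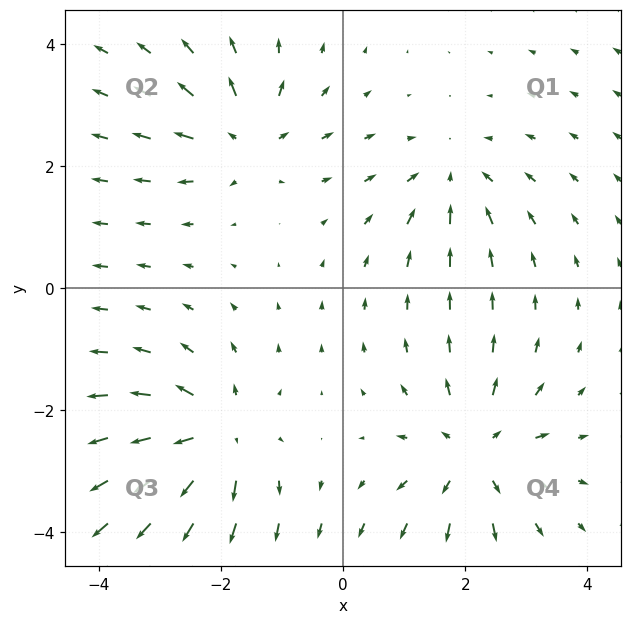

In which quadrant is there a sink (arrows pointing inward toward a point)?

Q1

The sink sits at approximately (1.8, 1.8), which lies in quadrant Q1. The divergence there is about -4, negative as expected for a sink.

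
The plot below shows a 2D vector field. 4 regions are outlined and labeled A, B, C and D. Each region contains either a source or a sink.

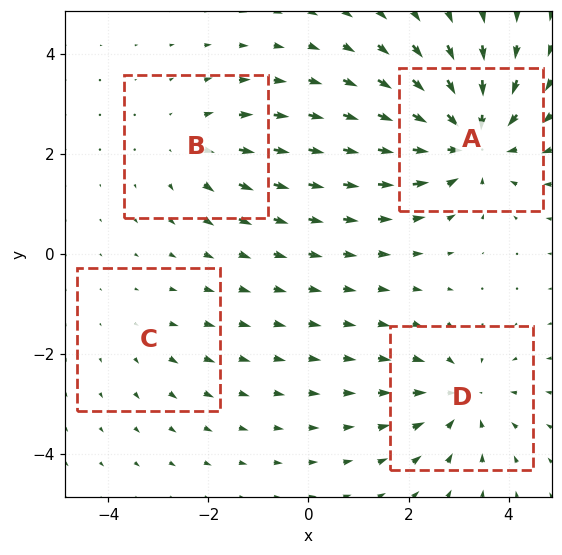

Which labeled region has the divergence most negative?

A

Divergence at each region's feature centre — A: about -6, B: about +3, C: about +2, D: about -4. Region A is most negative.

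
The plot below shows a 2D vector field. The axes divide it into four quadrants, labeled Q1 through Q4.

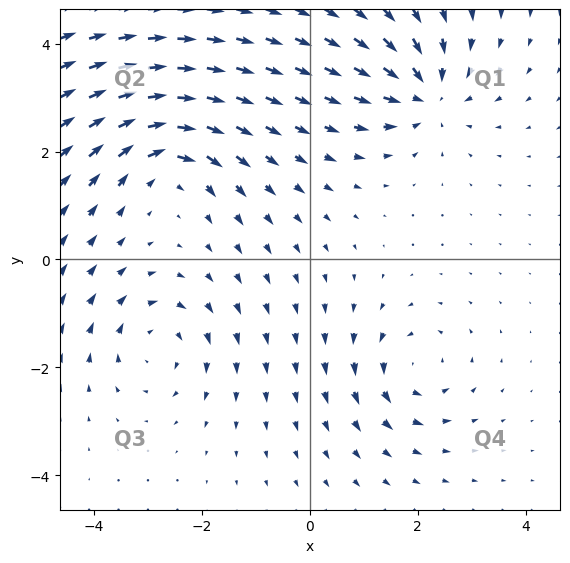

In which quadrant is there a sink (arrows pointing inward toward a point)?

Q1

The sink sits at approximately (2.2, 3.1), which lies in quadrant Q1. The divergence there is about -6, negative as expected for a sink.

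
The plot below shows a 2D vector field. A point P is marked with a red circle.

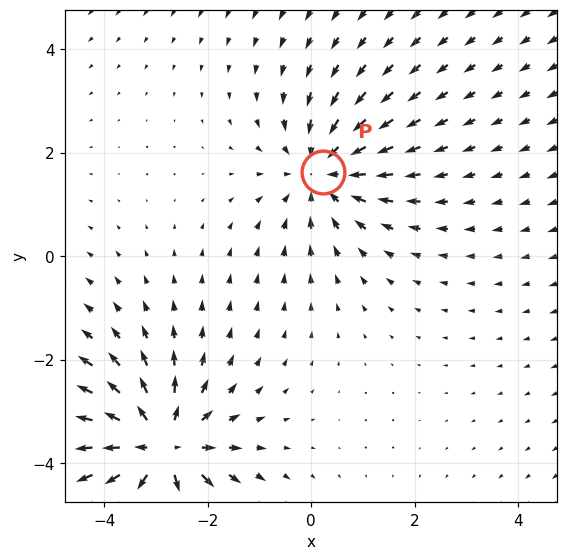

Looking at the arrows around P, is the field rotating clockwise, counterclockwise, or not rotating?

Near P at (0.2, 1.6) the arrows show no circulation. The curl there is ≈0.

not rotating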